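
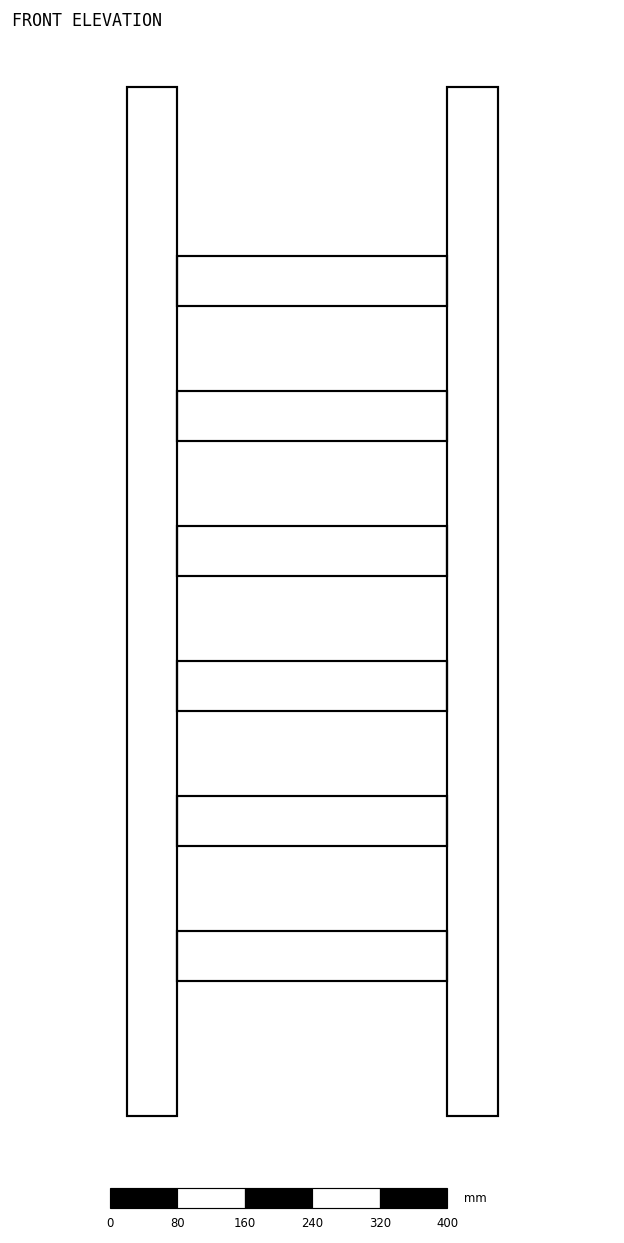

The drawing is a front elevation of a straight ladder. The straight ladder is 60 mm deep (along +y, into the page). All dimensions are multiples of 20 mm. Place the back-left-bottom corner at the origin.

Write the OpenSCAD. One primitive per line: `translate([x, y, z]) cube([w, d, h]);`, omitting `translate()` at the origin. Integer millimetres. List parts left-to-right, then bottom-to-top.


cube([60, 60, 1220]);
translate([60, 0, 160]) cube([320, 60, 60]);
translate([60, 0, 320]) cube([320, 60, 60]);
translate([60, 0, 480]) cube([320, 60, 60]);
translate([60, 0, 640]) cube([320, 60, 60]);
translate([60, 0, 800]) cube([320, 60, 60]);
translate([60, 0, 960]) cube([320, 60, 60]);
translate([380, 0, 0]) cube([60, 60, 1220]);


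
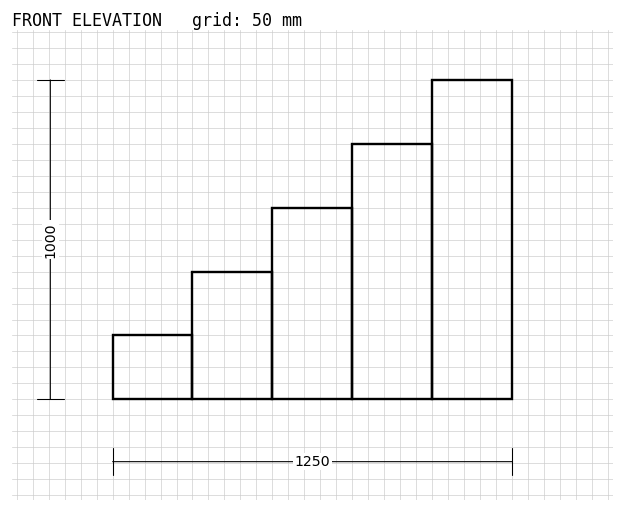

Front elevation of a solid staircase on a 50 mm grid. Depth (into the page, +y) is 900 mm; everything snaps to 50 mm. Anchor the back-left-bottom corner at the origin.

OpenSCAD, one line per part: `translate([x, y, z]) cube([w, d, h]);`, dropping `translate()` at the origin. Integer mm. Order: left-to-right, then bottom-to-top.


cube([250, 900, 200]);
translate([250, 0, 0]) cube([250, 900, 400]);
translate([500, 0, 0]) cube([250, 900, 600]);
translate([750, 0, 0]) cube([250, 900, 800]);
translate([1000, 0, 0]) cube([250, 900, 1000]);


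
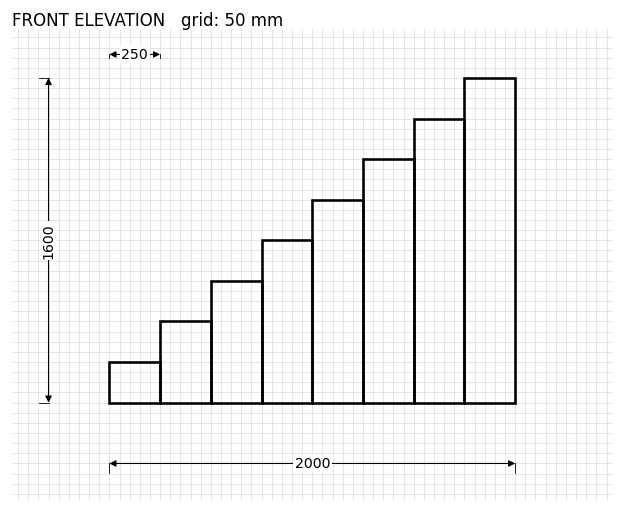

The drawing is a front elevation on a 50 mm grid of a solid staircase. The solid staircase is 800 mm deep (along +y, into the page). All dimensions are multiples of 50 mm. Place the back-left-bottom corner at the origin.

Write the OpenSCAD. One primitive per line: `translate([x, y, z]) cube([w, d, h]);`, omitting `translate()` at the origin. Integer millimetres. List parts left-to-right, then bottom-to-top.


cube([250, 800, 200]);
translate([250, 0, 0]) cube([250, 800, 400]);
translate([500, 0, 0]) cube([250, 800, 600]);
translate([750, 0, 0]) cube([250, 800, 800]);
translate([1000, 0, 0]) cube([250, 800, 1000]);
translate([1250, 0, 0]) cube([250, 800, 1200]);
translate([1500, 0, 0]) cube([250, 800, 1400]);
translate([1750, 0, 0]) cube([250, 800, 1600]);


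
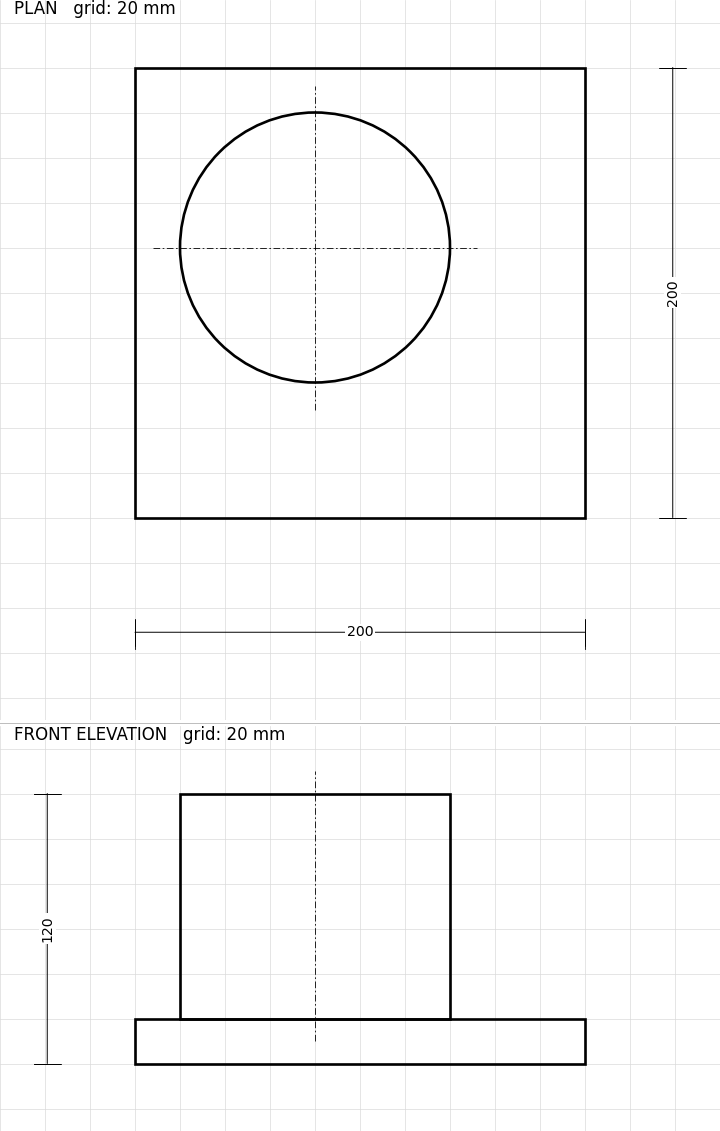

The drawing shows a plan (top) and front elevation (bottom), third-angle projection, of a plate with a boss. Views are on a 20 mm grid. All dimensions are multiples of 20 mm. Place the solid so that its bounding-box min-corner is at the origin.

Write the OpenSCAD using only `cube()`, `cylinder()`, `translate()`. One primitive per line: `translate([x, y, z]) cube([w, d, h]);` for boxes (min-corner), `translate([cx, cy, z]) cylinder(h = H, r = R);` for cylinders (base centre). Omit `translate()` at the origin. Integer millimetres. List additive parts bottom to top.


cube([200, 200, 20]);
translate([80, 120, 20]) cylinder(h = 100, r = 60);


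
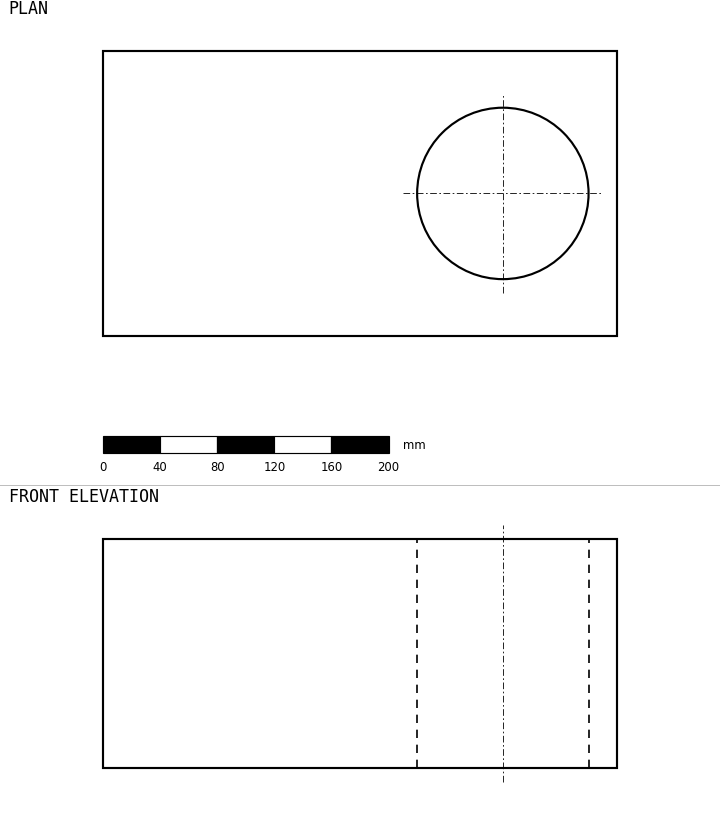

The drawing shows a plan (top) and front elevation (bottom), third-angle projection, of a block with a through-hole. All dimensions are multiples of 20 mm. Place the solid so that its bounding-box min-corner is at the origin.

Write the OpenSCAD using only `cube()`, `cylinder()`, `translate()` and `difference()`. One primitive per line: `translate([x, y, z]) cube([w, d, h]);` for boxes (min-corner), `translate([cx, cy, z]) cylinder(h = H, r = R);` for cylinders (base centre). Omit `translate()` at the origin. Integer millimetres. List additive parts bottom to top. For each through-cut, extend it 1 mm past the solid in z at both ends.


difference() {
  cube([360, 200, 160]);
  translate([280, 100, -1]) cylinder(h = 162, r = 60);
}


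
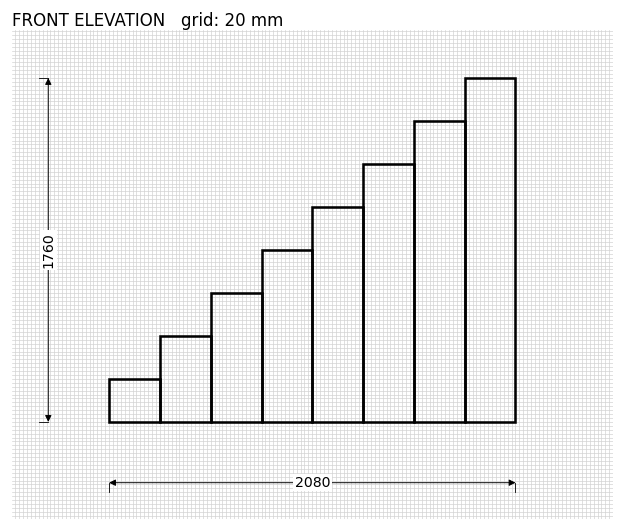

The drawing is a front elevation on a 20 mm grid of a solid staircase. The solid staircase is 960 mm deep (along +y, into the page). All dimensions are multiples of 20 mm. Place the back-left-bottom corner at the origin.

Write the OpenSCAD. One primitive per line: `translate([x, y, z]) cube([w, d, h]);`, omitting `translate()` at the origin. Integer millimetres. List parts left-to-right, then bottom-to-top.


cube([260, 960, 220]);
translate([260, 0, 0]) cube([260, 960, 440]);
translate([520, 0, 0]) cube([260, 960, 660]);
translate([780, 0, 0]) cube([260, 960, 880]);
translate([1040, 0, 0]) cube([260, 960, 1100]);
translate([1300, 0, 0]) cube([260, 960, 1320]);
translate([1560, 0, 0]) cube([260, 960, 1540]);
translate([1820, 0, 0]) cube([260, 960, 1760]);


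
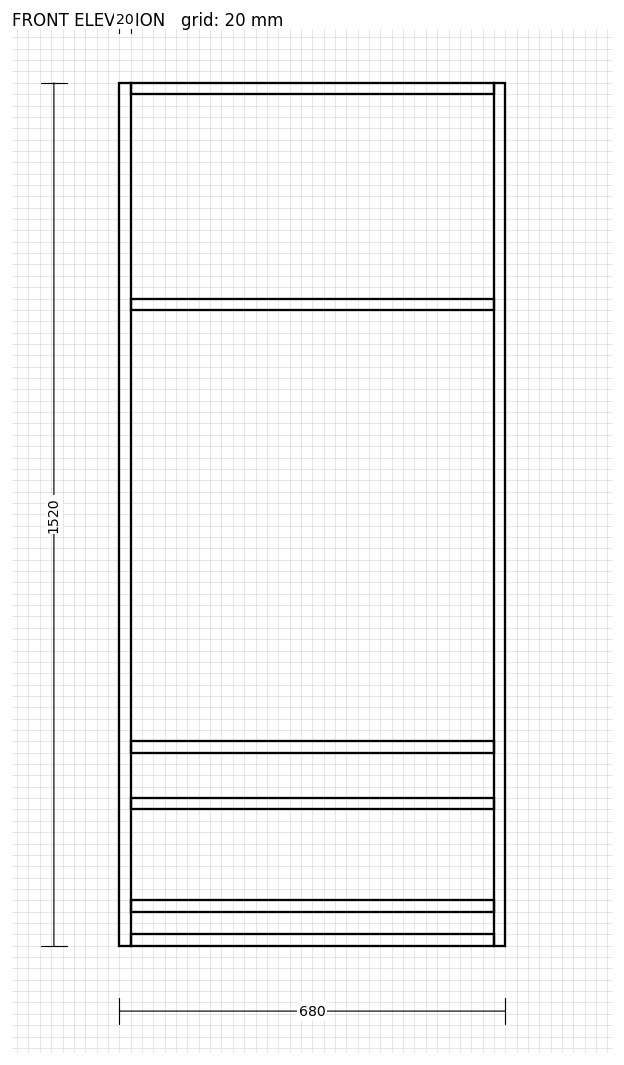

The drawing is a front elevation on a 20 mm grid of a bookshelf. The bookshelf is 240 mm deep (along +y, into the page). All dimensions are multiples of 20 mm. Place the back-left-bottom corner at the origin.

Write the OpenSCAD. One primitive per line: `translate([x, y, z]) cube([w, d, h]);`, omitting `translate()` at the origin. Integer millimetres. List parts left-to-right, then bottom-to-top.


cube([20, 240, 1520]);
translate([20, 0, 0]) cube([640, 240, 20]);
translate([20, 0, 60]) cube([640, 240, 20]);
translate([20, 0, 240]) cube([640, 240, 20]);
translate([20, 0, 340]) cube([640, 240, 20]);
translate([20, 0, 1120]) cube([640, 240, 20]);
translate([20, 0, 1500]) cube([640, 240, 20]);
translate([660, 0, 0]) cube([20, 240, 1520]);


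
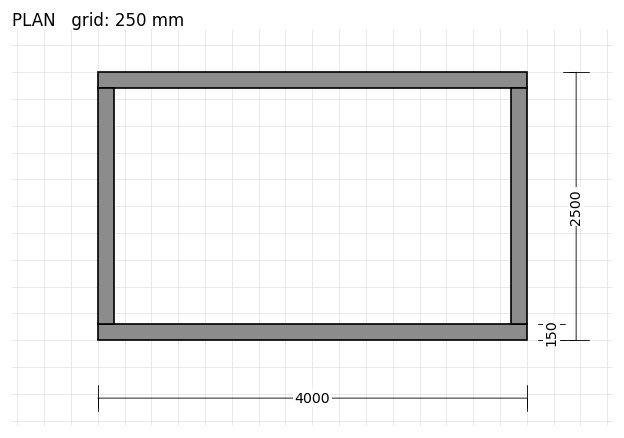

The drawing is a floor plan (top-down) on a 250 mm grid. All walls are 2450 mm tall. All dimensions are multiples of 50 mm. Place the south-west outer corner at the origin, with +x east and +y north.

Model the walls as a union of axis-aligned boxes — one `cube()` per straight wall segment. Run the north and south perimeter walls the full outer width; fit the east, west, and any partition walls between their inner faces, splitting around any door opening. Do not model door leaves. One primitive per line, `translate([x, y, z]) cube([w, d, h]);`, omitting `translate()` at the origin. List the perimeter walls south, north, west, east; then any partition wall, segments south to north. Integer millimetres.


cube([4000, 150, 2450]);
translate([0, 2350, 0]) cube([4000, 150, 2450]);
translate([0, 150, 0]) cube([150, 2200, 2450]);
translate([3850, 150, 0]) cube([150, 2200, 2450]);


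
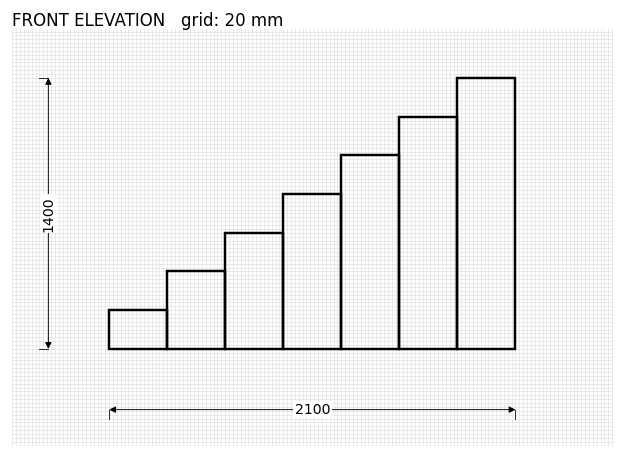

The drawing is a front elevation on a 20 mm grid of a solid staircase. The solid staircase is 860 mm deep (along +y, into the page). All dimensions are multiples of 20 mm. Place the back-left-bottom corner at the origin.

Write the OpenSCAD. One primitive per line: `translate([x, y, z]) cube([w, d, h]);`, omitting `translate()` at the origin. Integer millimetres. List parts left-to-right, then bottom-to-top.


cube([300, 860, 200]);
translate([300, 0, 0]) cube([300, 860, 400]);
translate([600, 0, 0]) cube([300, 860, 600]);
translate([900, 0, 0]) cube([300, 860, 800]);
translate([1200, 0, 0]) cube([300, 860, 1000]);
translate([1500, 0, 0]) cube([300, 860, 1200]);
translate([1800, 0, 0]) cube([300, 860, 1400]);


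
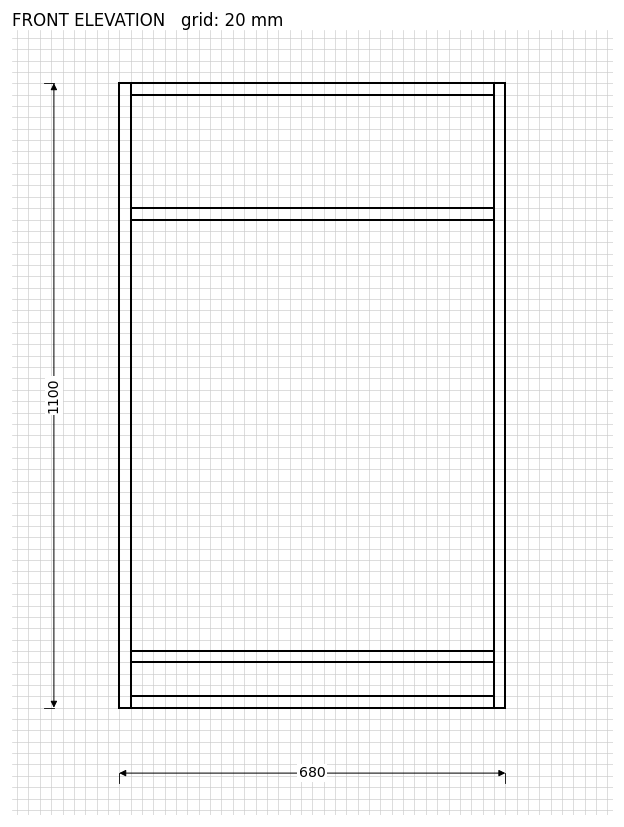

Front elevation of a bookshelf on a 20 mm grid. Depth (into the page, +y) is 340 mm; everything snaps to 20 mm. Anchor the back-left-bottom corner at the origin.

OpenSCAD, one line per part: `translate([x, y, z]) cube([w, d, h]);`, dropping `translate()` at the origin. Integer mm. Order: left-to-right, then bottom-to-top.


cube([20, 340, 1100]);
translate([20, 0, 0]) cube([640, 340, 20]);
translate([20, 0, 80]) cube([640, 340, 20]);
translate([20, 0, 860]) cube([640, 340, 20]);
translate([20, 0, 1080]) cube([640, 340, 20]);
translate([660, 0, 0]) cube([20, 340, 1100]);


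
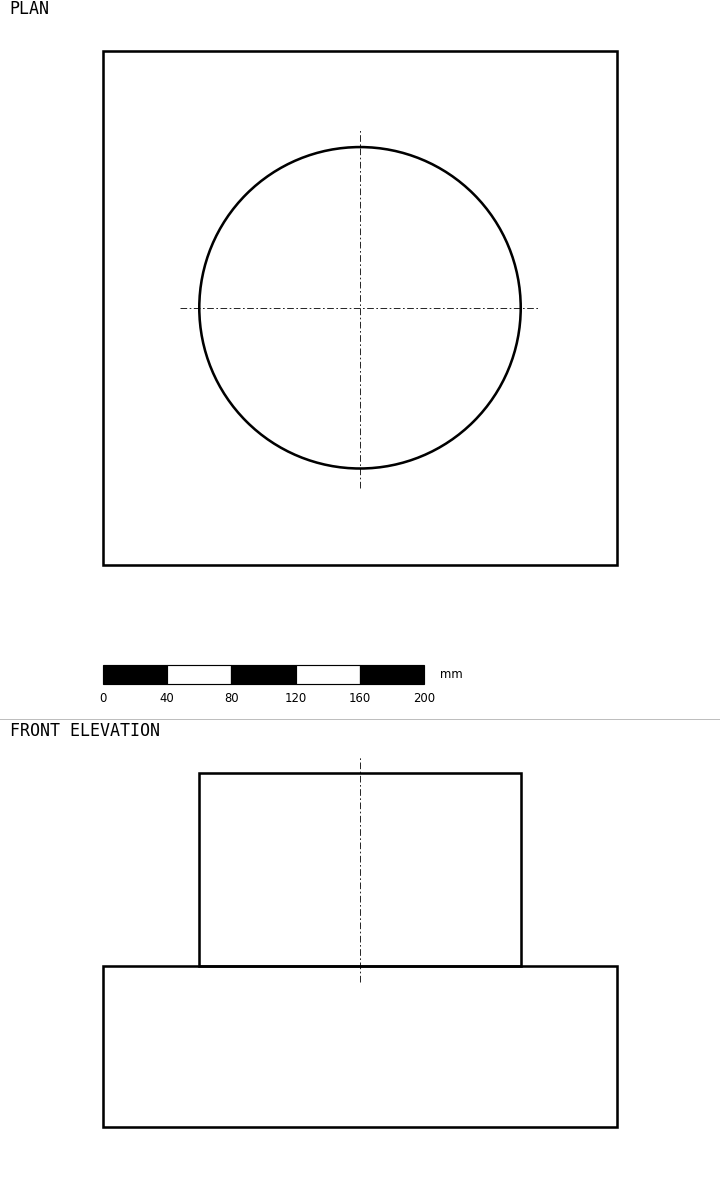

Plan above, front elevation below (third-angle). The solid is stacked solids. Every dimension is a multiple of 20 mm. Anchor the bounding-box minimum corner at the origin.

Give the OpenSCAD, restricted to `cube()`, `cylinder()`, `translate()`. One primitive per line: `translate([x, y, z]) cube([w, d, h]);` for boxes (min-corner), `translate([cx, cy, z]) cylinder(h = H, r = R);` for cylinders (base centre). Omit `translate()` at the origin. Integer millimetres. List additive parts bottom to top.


cube([320, 320, 100]);
translate([160, 160, 100]) cylinder(h = 120, r = 100);


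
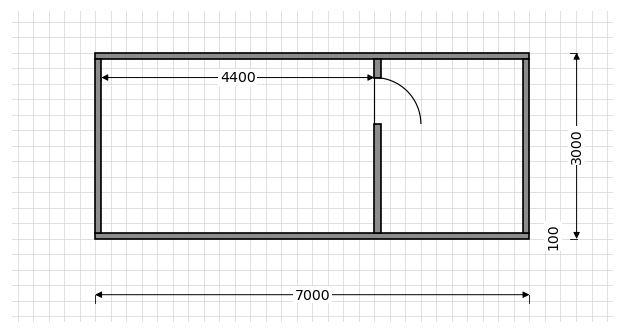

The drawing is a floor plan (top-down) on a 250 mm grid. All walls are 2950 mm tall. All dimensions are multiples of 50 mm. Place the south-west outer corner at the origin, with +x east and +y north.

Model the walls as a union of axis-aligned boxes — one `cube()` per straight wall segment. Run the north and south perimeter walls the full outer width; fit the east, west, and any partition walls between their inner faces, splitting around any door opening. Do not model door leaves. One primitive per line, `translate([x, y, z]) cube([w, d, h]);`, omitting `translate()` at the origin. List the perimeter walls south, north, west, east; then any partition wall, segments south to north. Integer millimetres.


cube([7000, 100, 2950]);
translate([0, 2900, 0]) cube([7000, 100, 2950]);
translate([0, 100, 0]) cube([100, 2800, 2950]);
translate([6900, 100, 0]) cube([100, 2800, 2950]);
translate([4500, 100, 0]) cube([100, 1750, 2950]);
translate([4500, 2600, 0]) cube([100, 300, 2950]);


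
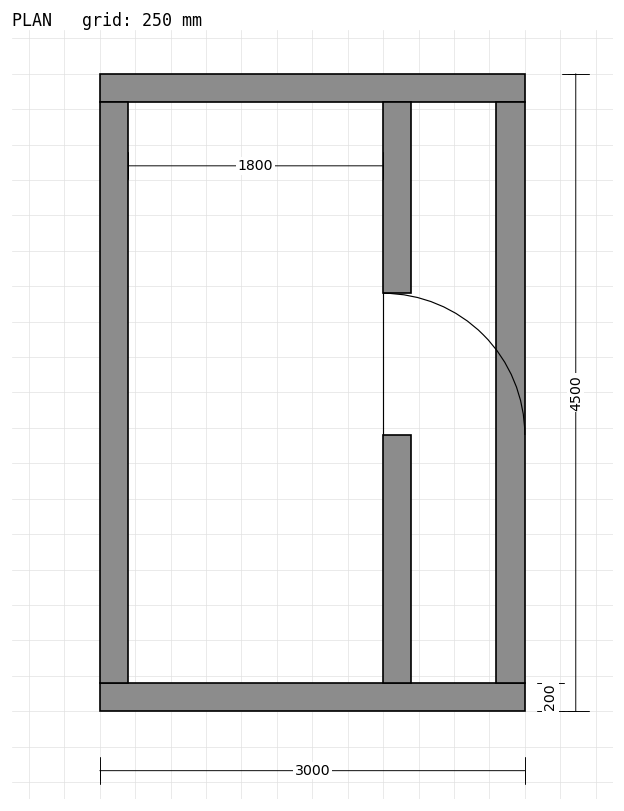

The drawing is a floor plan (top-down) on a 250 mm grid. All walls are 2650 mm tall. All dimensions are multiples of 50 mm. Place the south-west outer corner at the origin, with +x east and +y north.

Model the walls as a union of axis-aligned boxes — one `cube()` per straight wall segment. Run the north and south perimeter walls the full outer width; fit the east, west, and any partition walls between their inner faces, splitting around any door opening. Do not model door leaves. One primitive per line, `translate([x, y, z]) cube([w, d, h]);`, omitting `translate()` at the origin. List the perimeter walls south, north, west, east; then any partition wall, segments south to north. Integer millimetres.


cube([3000, 200, 2650]);
translate([0, 4300, 0]) cube([3000, 200, 2650]);
translate([0, 200, 0]) cube([200, 4100, 2650]);
translate([2800, 200, 0]) cube([200, 4100, 2650]);
translate([2000, 200, 0]) cube([200, 1750, 2650]);
translate([2000, 2950, 0]) cube([200, 1350, 2650]);


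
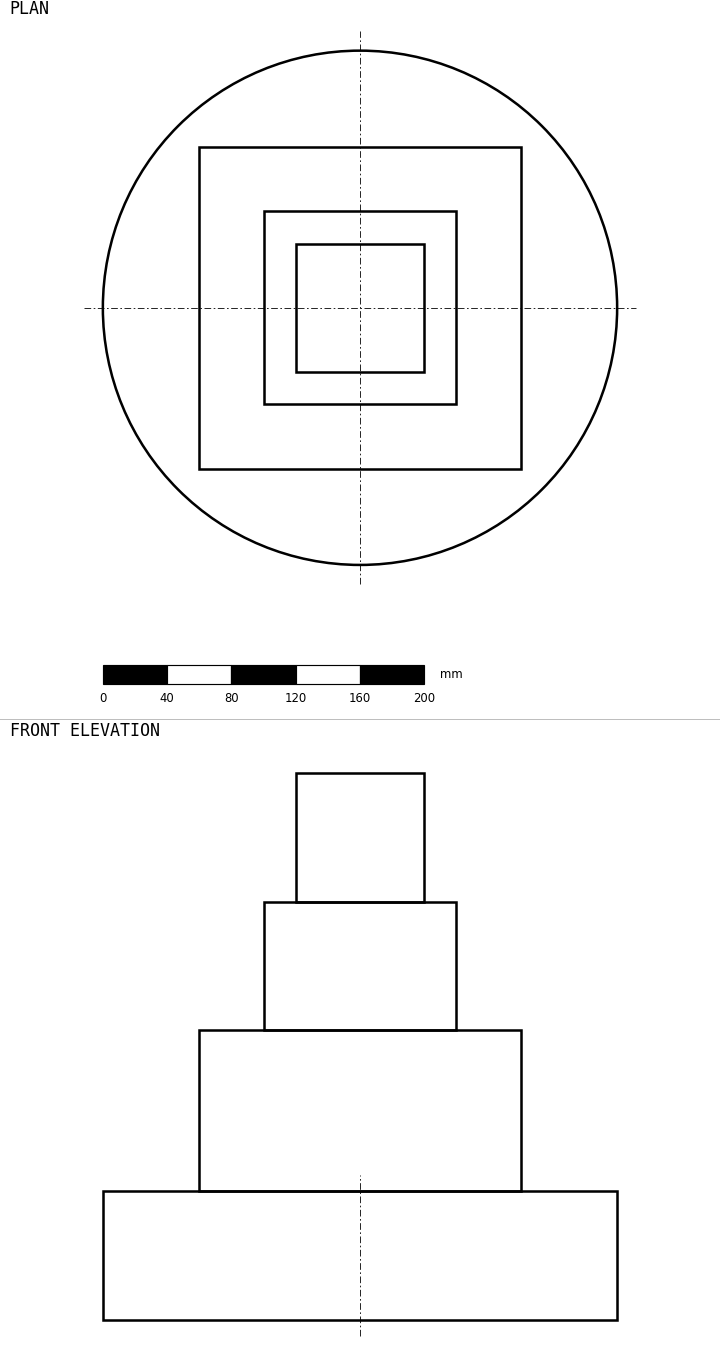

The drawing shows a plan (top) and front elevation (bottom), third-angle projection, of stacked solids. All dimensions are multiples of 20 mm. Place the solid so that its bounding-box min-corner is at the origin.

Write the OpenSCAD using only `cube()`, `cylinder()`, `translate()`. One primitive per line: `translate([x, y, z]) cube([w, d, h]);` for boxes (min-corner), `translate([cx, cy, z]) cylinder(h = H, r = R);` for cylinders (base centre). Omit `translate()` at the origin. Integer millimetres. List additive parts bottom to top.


translate([160, 160, 0]) cylinder(h = 80, r = 160);
translate([60, 60, 80]) cube([200, 200, 100]);
translate([100, 100, 180]) cube([120, 120, 80]);
translate([120, 120, 260]) cube([80, 80, 80]);


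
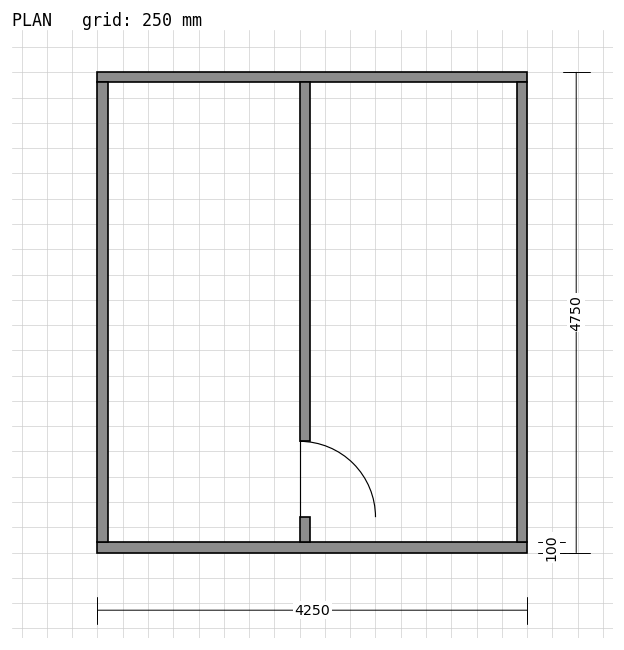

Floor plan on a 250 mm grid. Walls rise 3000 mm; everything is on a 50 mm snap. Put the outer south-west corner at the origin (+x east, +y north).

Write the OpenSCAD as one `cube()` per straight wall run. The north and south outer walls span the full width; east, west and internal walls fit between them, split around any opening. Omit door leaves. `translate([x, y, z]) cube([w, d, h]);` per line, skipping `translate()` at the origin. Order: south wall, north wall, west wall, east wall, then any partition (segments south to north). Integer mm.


cube([4250, 100, 3000]);
translate([0, 4650, 0]) cube([4250, 100, 3000]);
translate([0, 100, 0]) cube([100, 4550, 3000]);
translate([4150, 100, 0]) cube([100, 4550, 3000]);
translate([2000, 100, 0]) cube([100, 250, 3000]);
translate([2000, 1100, 0]) cube([100, 3550, 3000]);


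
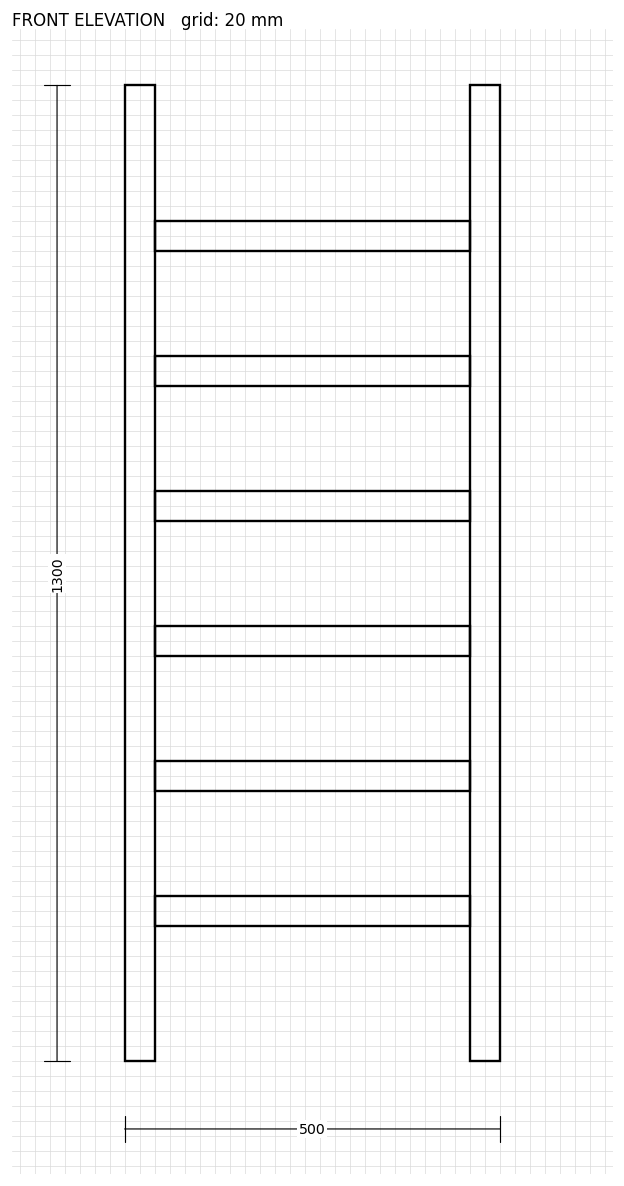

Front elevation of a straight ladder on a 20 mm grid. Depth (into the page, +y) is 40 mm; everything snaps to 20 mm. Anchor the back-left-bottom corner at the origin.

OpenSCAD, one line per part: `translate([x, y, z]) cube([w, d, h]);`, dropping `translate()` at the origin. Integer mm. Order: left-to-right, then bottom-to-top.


cube([40, 40, 1300]);
translate([40, 0, 180]) cube([420, 40, 40]);
translate([40, 0, 360]) cube([420, 40, 40]);
translate([40, 0, 540]) cube([420, 40, 40]);
translate([40, 0, 720]) cube([420, 40, 40]);
translate([40, 0, 900]) cube([420, 40, 40]);
translate([40, 0, 1080]) cube([420, 40, 40]);
translate([460, 0, 0]) cube([40, 40, 1300]);


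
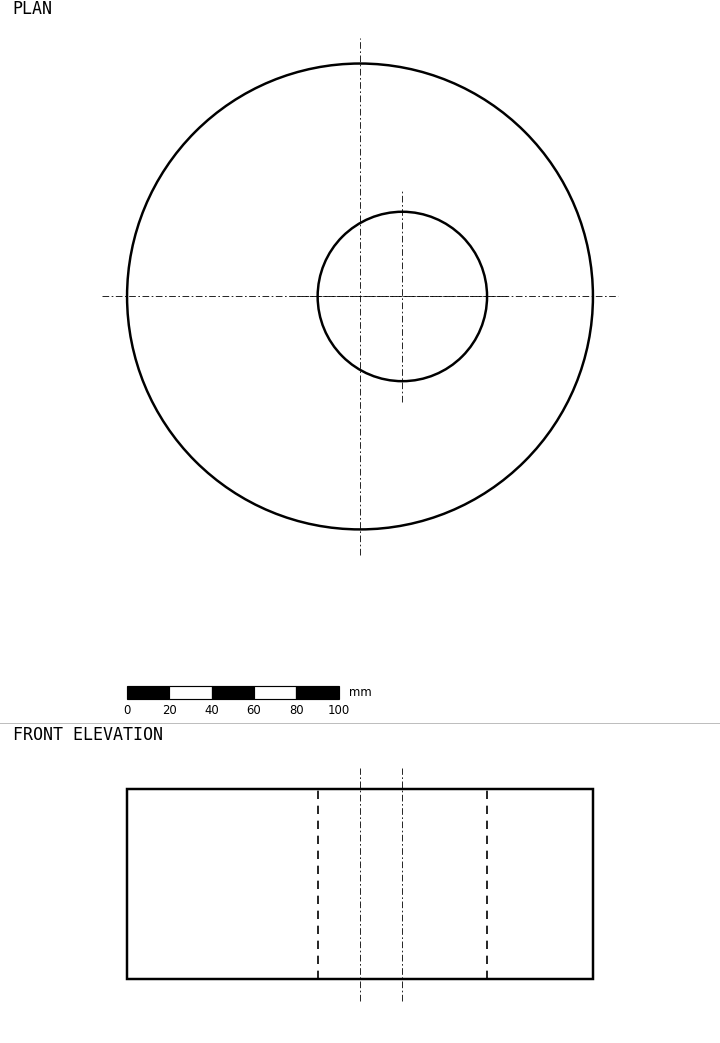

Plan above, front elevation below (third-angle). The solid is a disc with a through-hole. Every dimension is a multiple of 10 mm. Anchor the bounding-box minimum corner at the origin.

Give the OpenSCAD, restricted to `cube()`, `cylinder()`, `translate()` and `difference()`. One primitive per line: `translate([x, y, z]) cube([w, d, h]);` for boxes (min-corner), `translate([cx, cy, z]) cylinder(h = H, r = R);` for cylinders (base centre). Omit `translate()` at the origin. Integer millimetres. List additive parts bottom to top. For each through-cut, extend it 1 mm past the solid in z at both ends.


difference() {
  translate([110, 110, 0]) cylinder(h = 90, r = 110);
  translate([130, 110, -1]) cylinder(h = 92, r = 40);
}


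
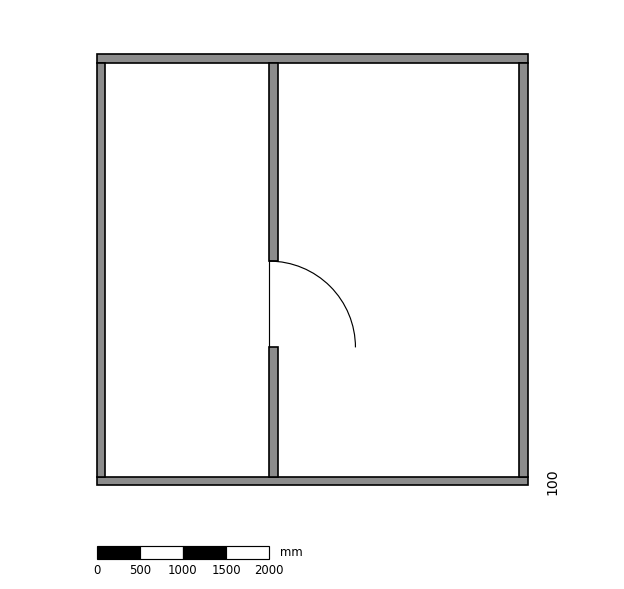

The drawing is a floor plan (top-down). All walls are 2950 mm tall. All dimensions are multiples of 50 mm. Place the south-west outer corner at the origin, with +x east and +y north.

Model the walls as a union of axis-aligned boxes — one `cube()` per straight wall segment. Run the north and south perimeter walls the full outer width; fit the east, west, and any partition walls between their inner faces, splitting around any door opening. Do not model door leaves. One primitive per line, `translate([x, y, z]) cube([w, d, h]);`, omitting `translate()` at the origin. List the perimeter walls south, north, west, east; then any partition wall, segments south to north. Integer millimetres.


cube([5000, 100, 2950]);
translate([0, 4900, 0]) cube([5000, 100, 2950]);
translate([0, 100, 0]) cube([100, 4800, 2950]);
translate([4900, 100, 0]) cube([100, 4800, 2950]);
translate([2000, 100, 0]) cube([100, 1500, 2950]);
translate([2000, 2600, 0]) cube([100, 2300, 2950]);


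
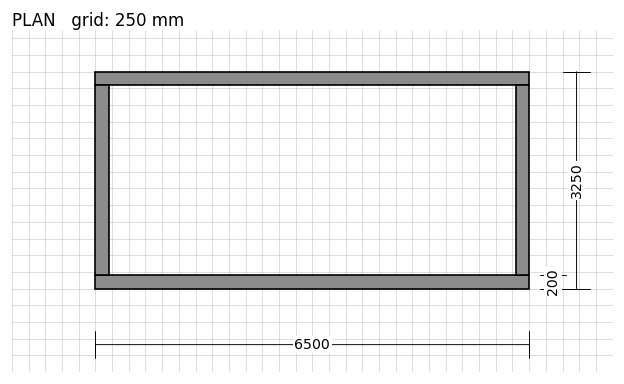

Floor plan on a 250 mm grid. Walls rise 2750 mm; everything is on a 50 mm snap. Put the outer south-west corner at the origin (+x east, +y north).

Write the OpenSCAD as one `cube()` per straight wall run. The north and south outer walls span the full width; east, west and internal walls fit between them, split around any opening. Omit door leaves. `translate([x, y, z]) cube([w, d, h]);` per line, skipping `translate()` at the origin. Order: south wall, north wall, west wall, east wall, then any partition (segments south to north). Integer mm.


cube([6500, 200, 2750]);
translate([0, 3050, 0]) cube([6500, 200, 2750]);
translate([0, 200, 0]) cube([200, 2850, 2750]);
translate([6300, 200, 0]) cube([200, 2850, 2750]);


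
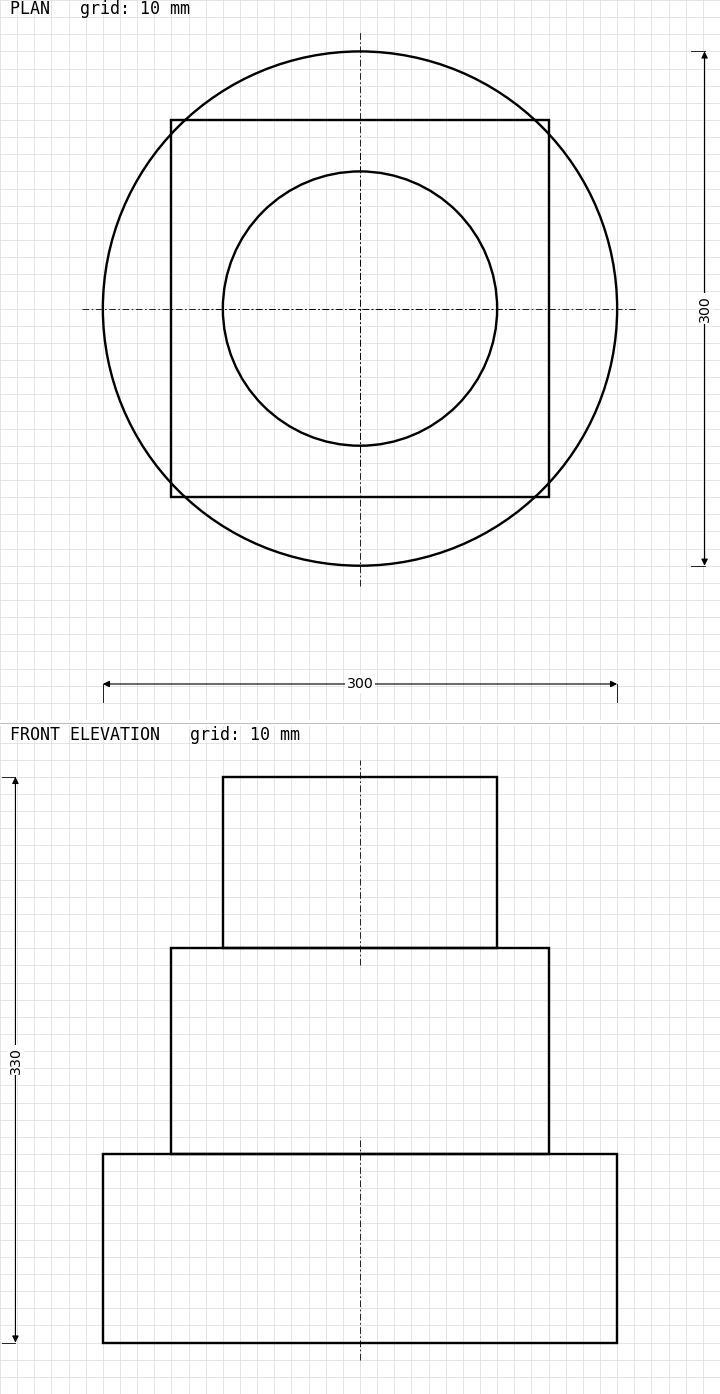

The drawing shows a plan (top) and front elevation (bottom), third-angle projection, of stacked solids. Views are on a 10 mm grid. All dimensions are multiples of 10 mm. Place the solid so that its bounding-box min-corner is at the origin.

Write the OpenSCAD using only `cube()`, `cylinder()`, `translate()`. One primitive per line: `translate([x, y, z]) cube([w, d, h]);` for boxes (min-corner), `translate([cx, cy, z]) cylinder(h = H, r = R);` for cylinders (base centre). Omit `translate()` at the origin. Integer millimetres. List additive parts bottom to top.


translate([150, 150, 0]) cylinder(h = 110, r = 150);
translate([40, 40, 110]) cube([220, 220, 120]);
translate([150, 150, 230]) cylinder(h = 100, r = 80);


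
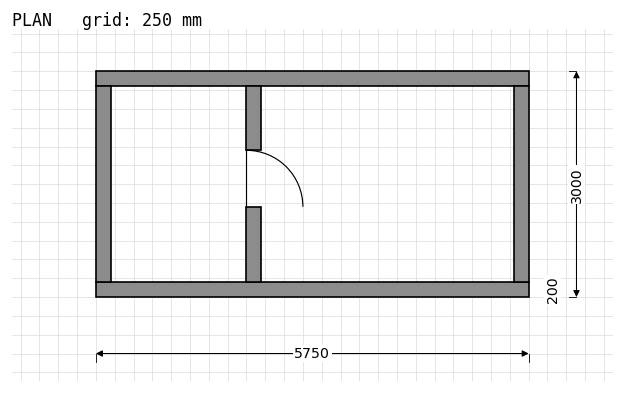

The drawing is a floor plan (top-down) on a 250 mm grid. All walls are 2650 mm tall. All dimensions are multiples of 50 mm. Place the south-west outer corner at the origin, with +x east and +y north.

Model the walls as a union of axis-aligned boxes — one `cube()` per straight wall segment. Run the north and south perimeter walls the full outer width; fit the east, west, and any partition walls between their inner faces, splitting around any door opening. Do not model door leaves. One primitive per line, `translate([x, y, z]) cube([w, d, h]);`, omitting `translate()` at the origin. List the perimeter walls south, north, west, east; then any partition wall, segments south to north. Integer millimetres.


cube([5750, 200, 2650]);
translate([0, 2800, 0]) cube([5750, 200, 2650]);
translate([0, 200, 0]) cube([200, 2600, 2650]);
translate([5550, 200, 0]) cube([200, 2600, 2650]);
translate([2000, 200, 0]) cube([200, 1000, 2650]);
translate([2000, 1950, 0]) cube([200, 850, 2650]);


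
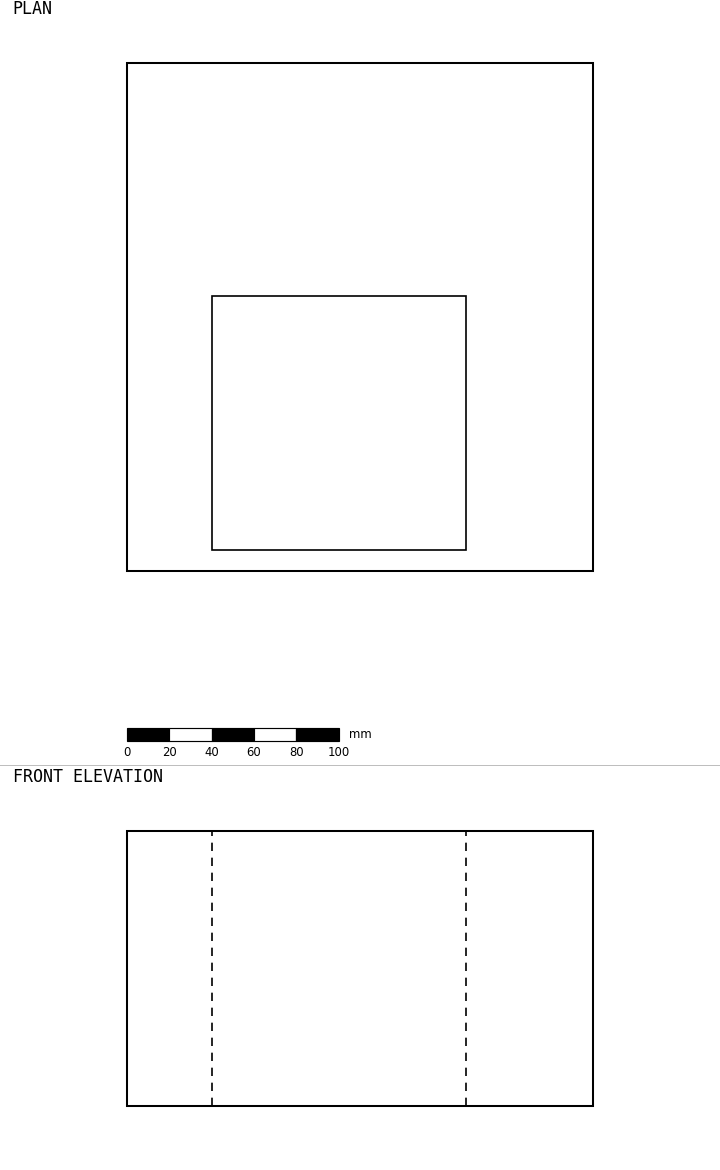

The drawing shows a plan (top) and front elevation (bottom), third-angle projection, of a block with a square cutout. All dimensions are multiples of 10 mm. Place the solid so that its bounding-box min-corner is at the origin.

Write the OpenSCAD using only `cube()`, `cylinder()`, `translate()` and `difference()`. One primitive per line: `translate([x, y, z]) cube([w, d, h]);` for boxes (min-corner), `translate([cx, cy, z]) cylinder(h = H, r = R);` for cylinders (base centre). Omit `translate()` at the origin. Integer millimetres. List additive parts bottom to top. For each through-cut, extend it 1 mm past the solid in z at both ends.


difference() {
  cube([220, 240, 130]);
  translate([40, 10, -1]) cube([120, 120, 132]);
}


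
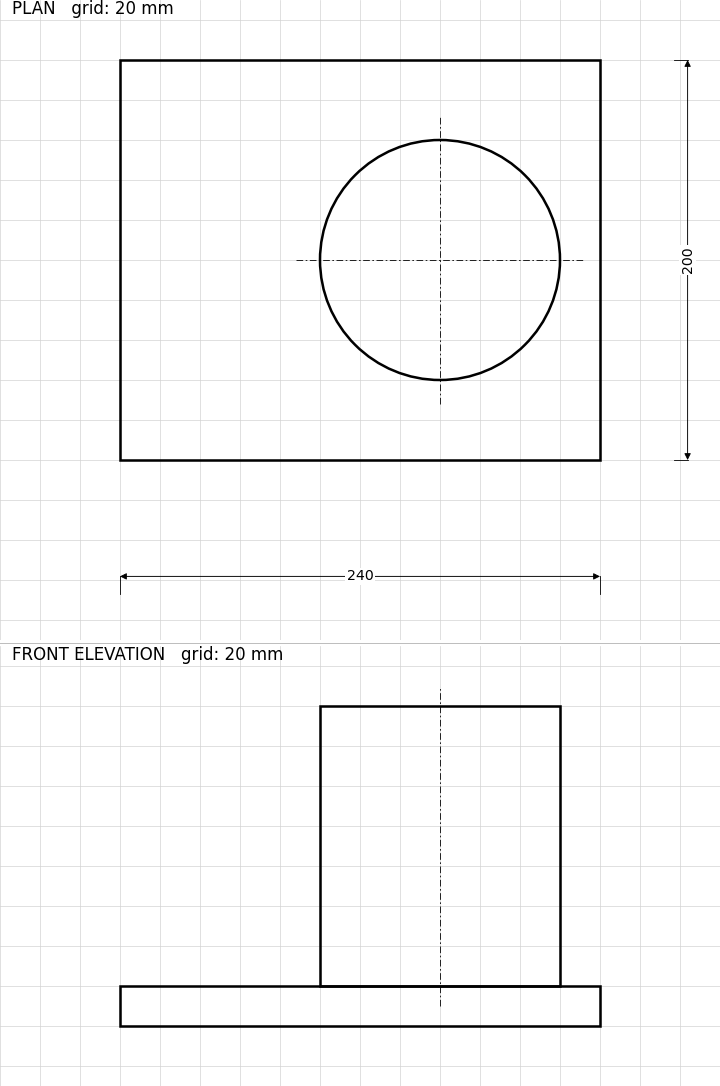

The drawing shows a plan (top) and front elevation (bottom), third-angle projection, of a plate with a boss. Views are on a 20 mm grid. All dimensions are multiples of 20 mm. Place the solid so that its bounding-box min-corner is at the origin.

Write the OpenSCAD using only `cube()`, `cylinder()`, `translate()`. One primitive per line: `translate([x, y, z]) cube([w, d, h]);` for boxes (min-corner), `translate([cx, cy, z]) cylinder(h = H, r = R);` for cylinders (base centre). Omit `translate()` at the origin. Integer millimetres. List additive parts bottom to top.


cube([240, 200, 20]);
translate([160, 100, 20]) cylinder(h = 140, r = 60);


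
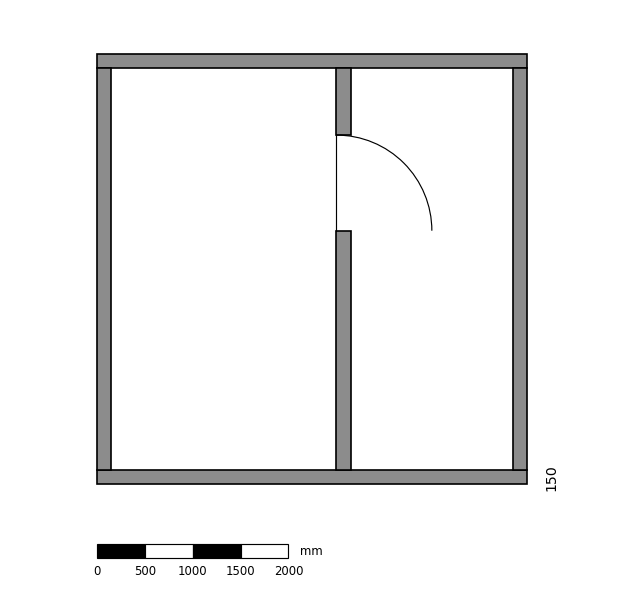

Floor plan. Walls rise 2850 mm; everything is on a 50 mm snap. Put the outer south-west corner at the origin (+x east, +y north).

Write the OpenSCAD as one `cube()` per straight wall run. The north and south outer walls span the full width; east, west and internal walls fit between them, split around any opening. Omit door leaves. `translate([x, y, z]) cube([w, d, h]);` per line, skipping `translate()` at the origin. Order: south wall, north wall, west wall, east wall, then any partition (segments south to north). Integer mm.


cube([4500, 150, 2850]);
translate([0, 4350, 0]) cube([4500, 150, 2850]);
translate([0, 150, 0]) cube([150, 4200, 2850]);
translate([4350, 150, 0]) cube([150, 4200, 2850]);
translate([2500, 150, 0]) cube([150, 2500, 2850]);
translate([2500, 3650, 0]) cube([150, 700, 2850]);


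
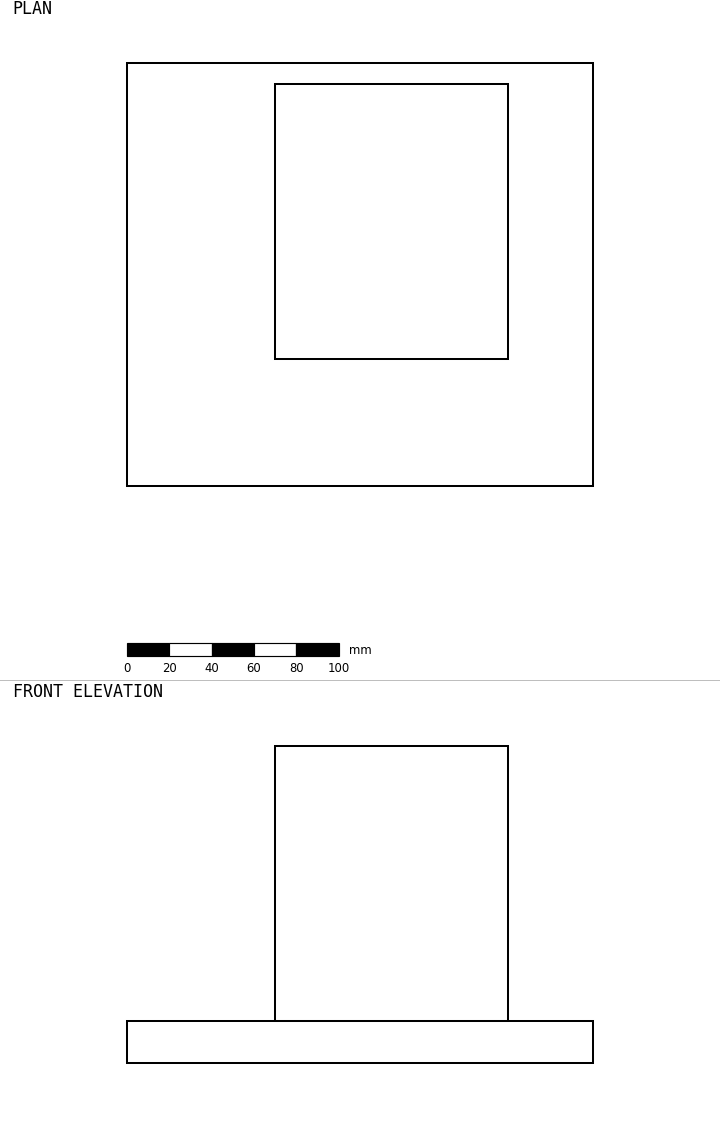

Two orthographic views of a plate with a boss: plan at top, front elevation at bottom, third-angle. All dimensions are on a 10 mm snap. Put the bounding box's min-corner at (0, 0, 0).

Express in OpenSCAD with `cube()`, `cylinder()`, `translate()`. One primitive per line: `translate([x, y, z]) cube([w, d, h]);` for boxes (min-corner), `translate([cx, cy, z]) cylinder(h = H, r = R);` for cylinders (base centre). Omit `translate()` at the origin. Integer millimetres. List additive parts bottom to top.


cube([220, 200, 20]);
translate([70, 60, 20]) cube([110, 130, 130]);


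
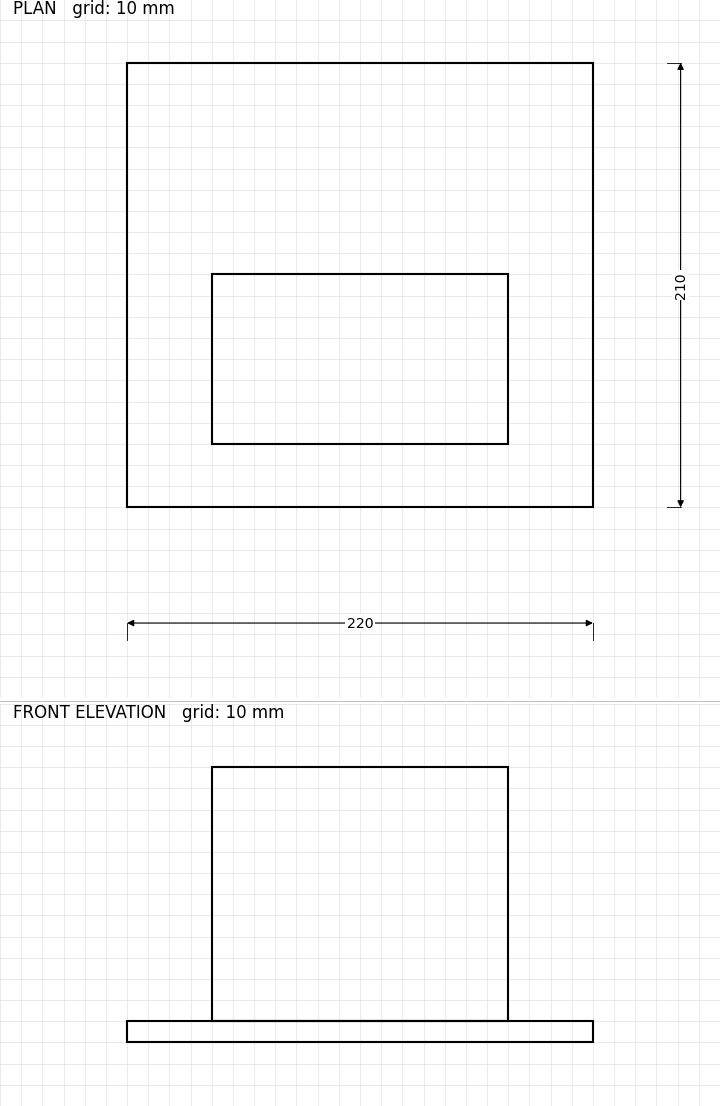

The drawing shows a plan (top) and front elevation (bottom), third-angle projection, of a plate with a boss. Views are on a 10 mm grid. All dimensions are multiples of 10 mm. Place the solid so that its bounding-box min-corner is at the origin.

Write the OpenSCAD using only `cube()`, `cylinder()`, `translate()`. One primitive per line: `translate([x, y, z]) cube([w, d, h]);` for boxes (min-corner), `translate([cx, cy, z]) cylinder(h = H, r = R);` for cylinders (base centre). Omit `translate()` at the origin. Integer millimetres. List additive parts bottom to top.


cube([220, 210, 10]);
translate([40, 30, 10]) cube([140, 80, 120]);


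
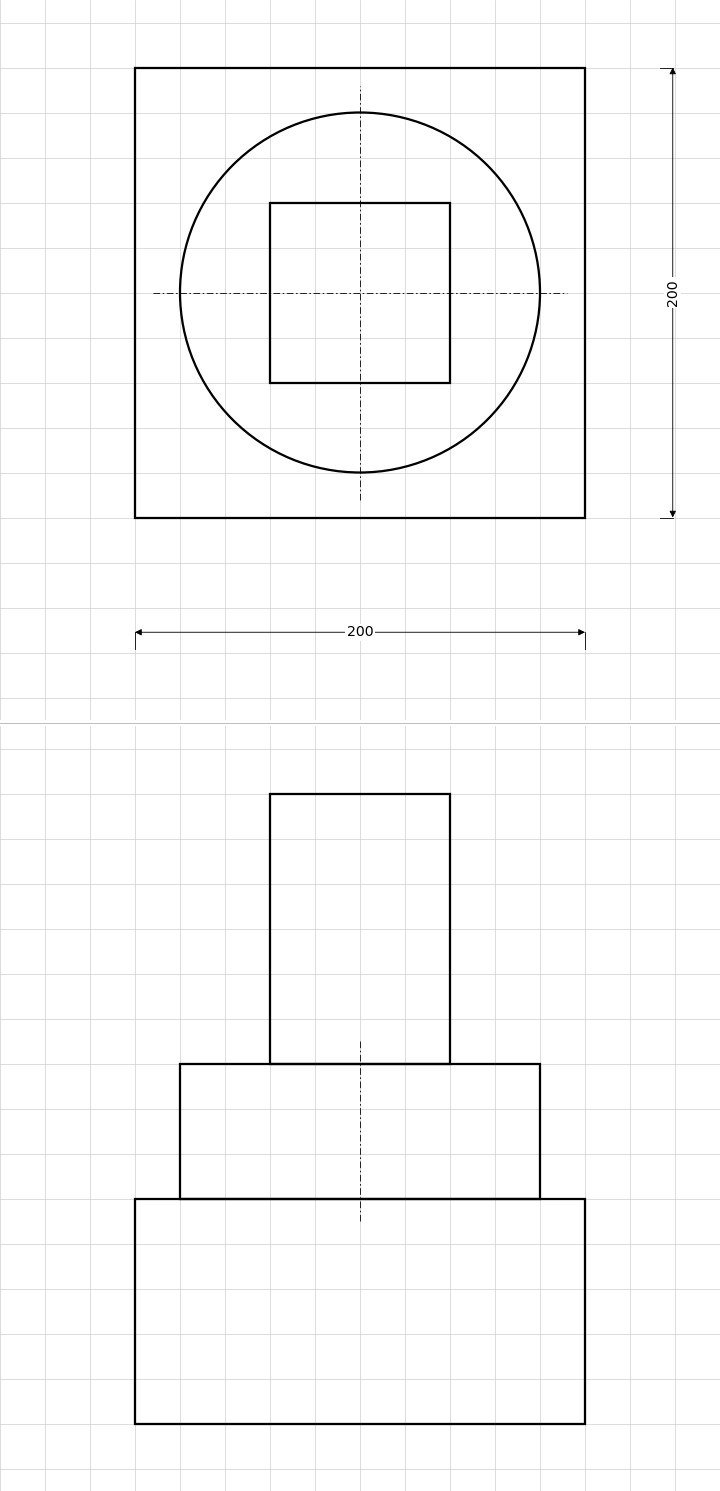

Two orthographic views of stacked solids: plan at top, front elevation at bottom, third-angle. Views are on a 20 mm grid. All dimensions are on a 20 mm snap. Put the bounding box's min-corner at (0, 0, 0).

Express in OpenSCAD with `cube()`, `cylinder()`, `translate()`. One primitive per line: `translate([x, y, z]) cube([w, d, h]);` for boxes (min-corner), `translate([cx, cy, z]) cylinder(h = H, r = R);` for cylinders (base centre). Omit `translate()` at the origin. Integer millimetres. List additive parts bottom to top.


cube([200, 200, 100]);
translate([100, 100, 100]) cylinder(h = 60, r = 80);
translate([60, 60, 160]) cube([80, 80, 120]);


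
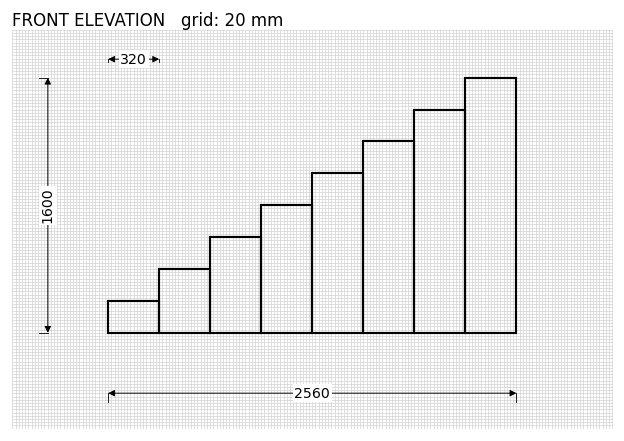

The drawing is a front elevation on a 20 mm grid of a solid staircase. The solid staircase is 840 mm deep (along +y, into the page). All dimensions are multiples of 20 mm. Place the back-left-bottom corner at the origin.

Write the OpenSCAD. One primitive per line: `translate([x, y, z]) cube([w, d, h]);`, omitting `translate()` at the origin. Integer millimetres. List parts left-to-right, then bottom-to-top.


cube([320, 840, 200]);
translate([320, 0, 0]) cube([320, 840, 400]);
translate([640, 0, 0]) cube([320, 840, 600]);
translate([960, 0, 0]) cube([320, 840, 800]);
translate([1280, 0, 0]) cube([320, 840, 1000]);
translate([1600, 0, 0]) cube([320, 840, 1200]);
translate([1920, 0, 0]) cube([320, 840, 1400]);
translate([2240, 0, 0]) cube([320, 840, 1600]);


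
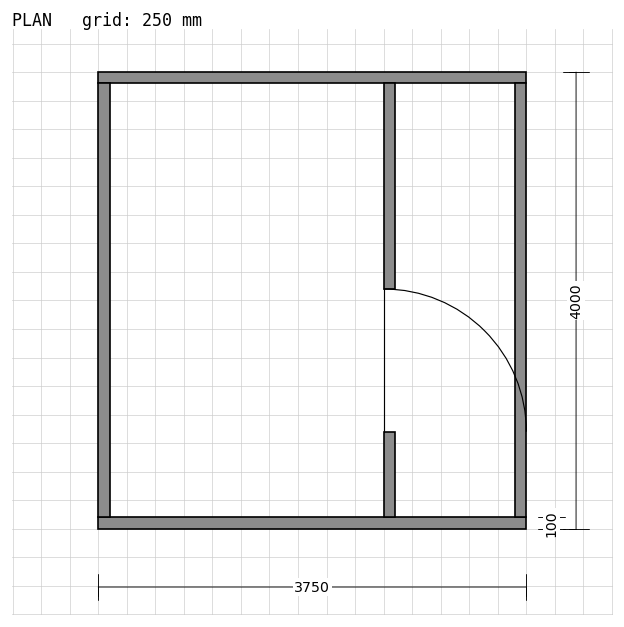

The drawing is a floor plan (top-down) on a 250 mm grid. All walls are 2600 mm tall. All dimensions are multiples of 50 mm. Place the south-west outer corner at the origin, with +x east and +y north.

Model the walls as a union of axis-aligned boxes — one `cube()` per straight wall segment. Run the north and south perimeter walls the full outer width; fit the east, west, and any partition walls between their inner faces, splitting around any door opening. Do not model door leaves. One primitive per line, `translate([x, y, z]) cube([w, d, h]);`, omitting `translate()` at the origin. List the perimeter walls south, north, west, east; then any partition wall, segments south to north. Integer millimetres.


cube([3750, 100, 2600]);
translate([0, 3900, 0]) cube([3750, 100, 2600]);
translate([0, 100, 0]) cube([100, 3800, 2600]);
translate([3650, 100, 0]) cube([100, 3800, 2600]);
translate([2500, 100, 0]) cube([100, 750, 2600]);
translate([2500, 2100, 0]) cube([100, 1800, 2600]);


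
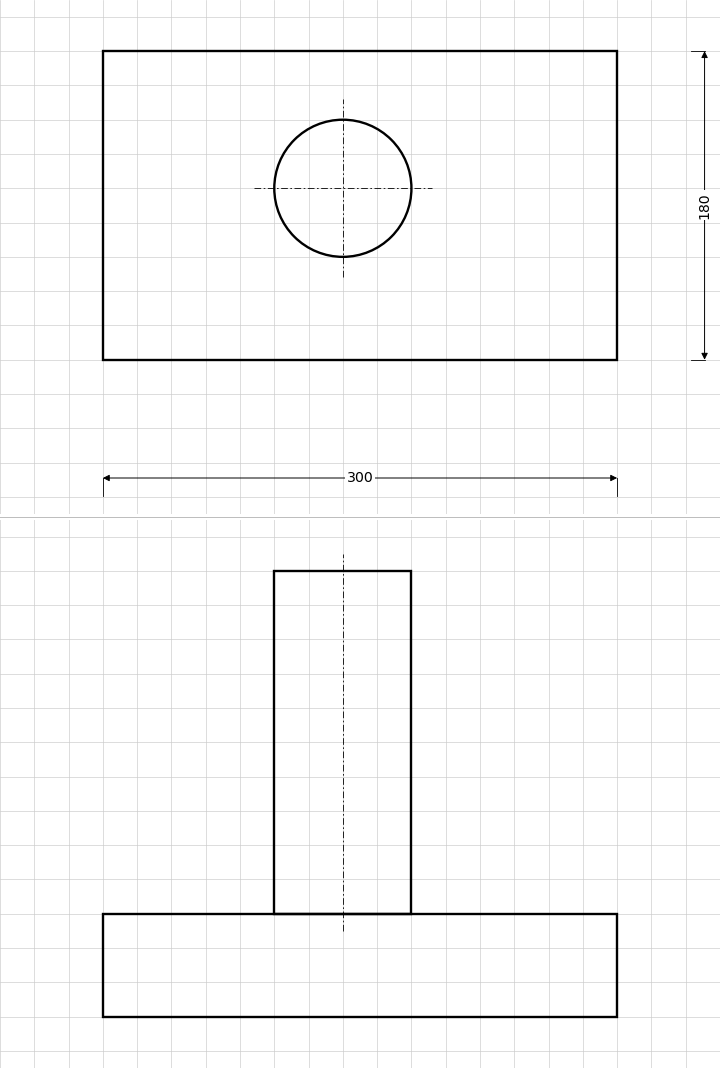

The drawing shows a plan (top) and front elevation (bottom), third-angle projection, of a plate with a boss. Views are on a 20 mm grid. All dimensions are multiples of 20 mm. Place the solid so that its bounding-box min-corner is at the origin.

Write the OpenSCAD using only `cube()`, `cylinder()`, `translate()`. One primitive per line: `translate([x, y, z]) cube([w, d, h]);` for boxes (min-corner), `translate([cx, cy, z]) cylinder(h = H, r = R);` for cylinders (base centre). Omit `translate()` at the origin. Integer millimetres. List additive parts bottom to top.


cube([300, 180, 60]);
translate([140, 100, 60]) cylinder(h = 200, r = 40);


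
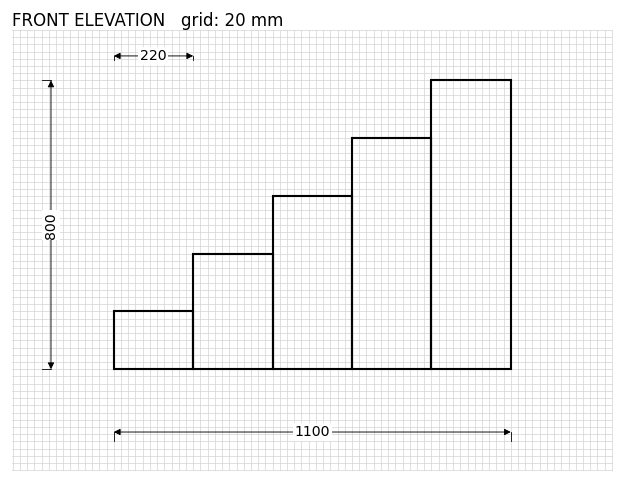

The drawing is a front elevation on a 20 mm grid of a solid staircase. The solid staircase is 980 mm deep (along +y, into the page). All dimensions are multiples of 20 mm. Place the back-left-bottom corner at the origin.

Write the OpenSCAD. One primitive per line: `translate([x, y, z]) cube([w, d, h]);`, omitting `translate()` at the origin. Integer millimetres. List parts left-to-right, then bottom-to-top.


cube([220, 980, 160]);
translate([220, 0, 0]) cube([220, 980, 320]);
translate([440, 0, 0]) cube([220, 980, 480]);
translate([660, 0, 0]) cube([220, 980, 640]);
translate([880, 0, 0]) cube([220, 980, 800]);


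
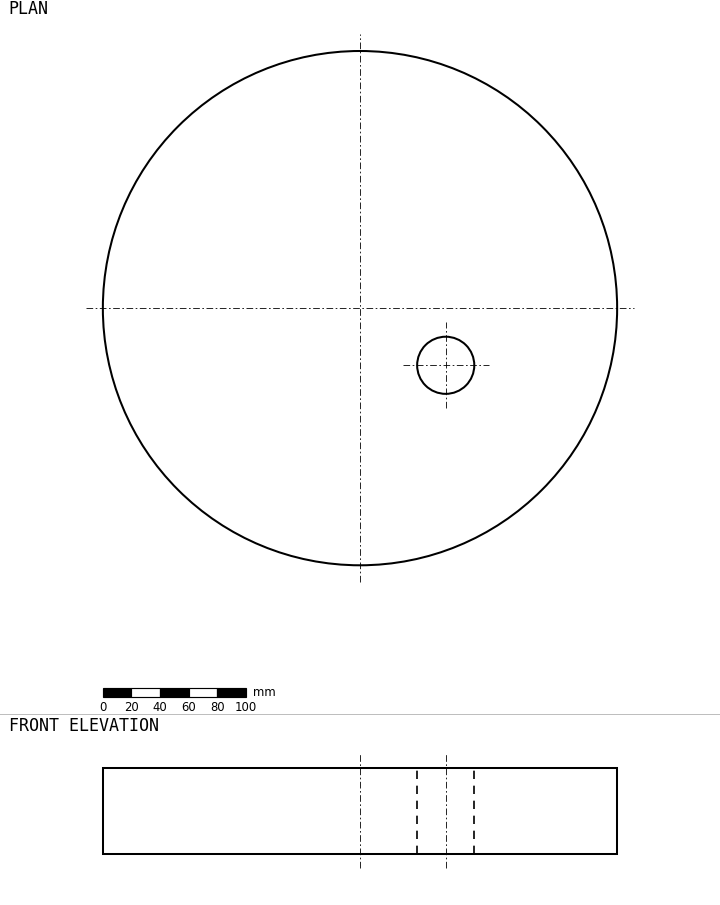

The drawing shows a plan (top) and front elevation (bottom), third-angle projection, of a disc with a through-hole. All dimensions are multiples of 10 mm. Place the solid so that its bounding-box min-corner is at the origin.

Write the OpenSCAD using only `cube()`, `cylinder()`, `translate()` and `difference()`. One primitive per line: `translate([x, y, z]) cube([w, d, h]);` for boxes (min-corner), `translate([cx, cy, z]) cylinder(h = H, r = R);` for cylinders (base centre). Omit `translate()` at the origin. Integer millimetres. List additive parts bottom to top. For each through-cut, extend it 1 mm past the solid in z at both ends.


difference() {
  translate([180, 180, 0]) cylinder(h = 60, r = 180);
  translate([240, 140, -1]) cylinder(h = 62, r = 20);
}


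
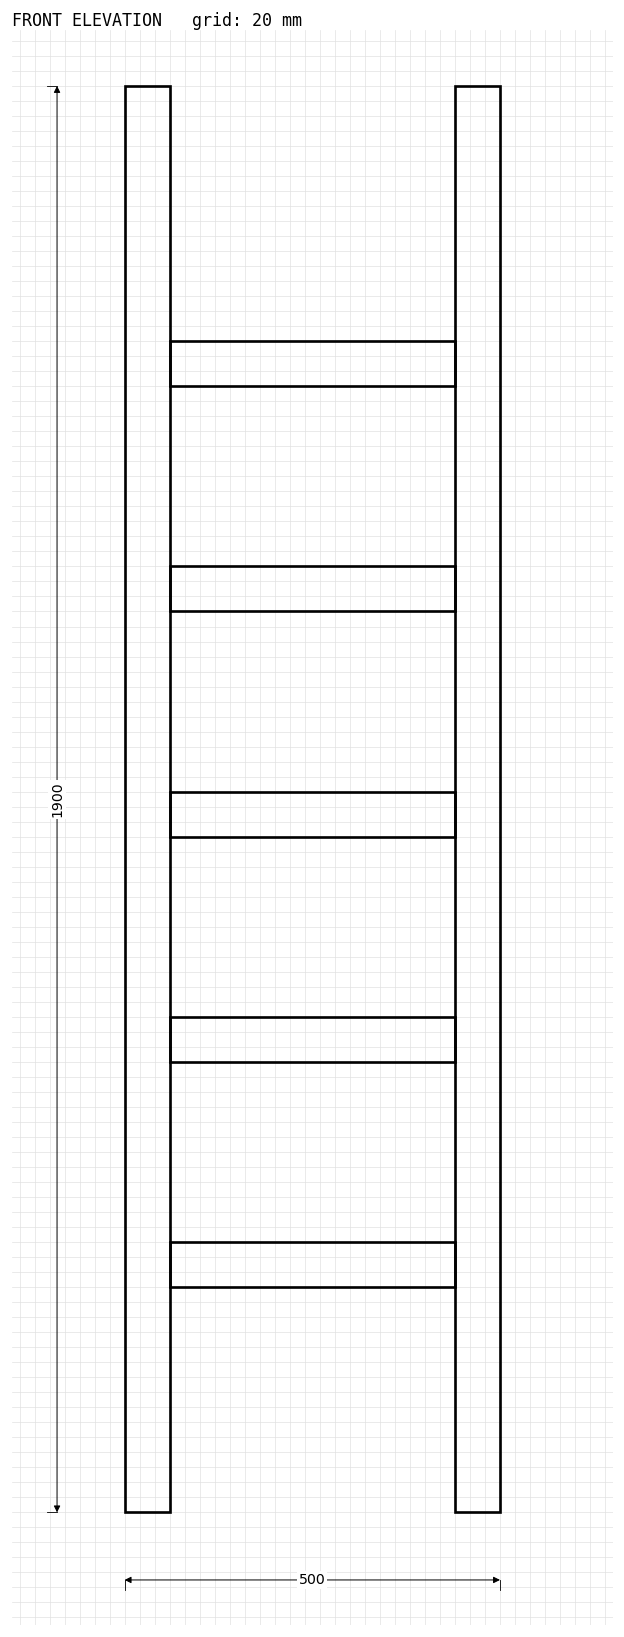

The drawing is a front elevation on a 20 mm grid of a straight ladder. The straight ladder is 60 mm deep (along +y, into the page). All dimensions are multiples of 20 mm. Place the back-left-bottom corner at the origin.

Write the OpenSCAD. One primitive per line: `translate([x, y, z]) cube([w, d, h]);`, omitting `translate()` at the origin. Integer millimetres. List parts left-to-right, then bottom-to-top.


cube([60, 60, 1900]);
translate([60, 0, 300]) cube([380, 60, 60]);
translate([60, 0, 600]) cube([380, 60, 60]);
translate([60, 0, 900]) cube([380, 60, 60]);
translate([60, 0, 1200]) cube([380, 60, 60]);
translate([60, 0, 1500]) cube([380, 60, 60]);
translate([440, 0, 0]) cube([60, 60, 1900]);


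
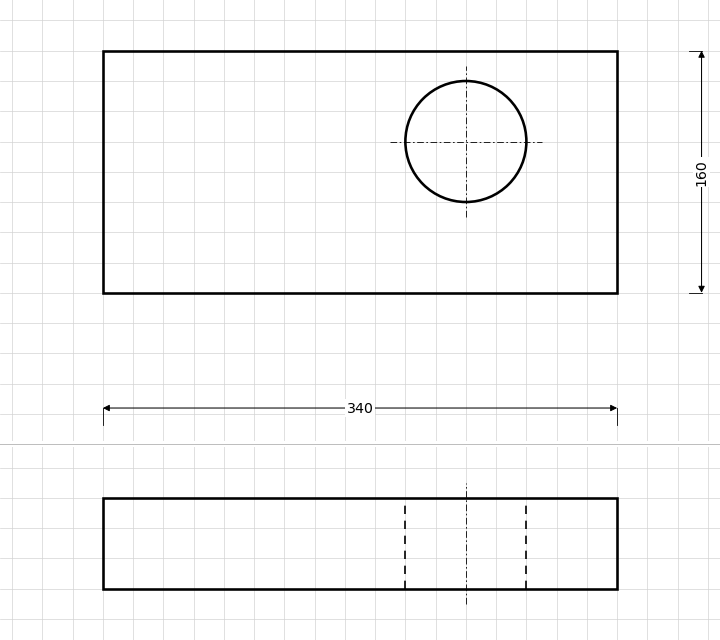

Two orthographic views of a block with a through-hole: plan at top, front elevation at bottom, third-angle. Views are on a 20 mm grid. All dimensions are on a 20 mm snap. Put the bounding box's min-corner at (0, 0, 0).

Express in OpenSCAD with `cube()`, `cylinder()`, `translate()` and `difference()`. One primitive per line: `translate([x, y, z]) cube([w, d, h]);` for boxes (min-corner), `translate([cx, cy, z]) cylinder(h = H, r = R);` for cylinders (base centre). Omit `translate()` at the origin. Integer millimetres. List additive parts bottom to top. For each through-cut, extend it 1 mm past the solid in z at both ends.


difference() {
  cube([340, 160, 60]);
  translate([240, 100, -1]) cylinder(h = 62, r = 40);
}


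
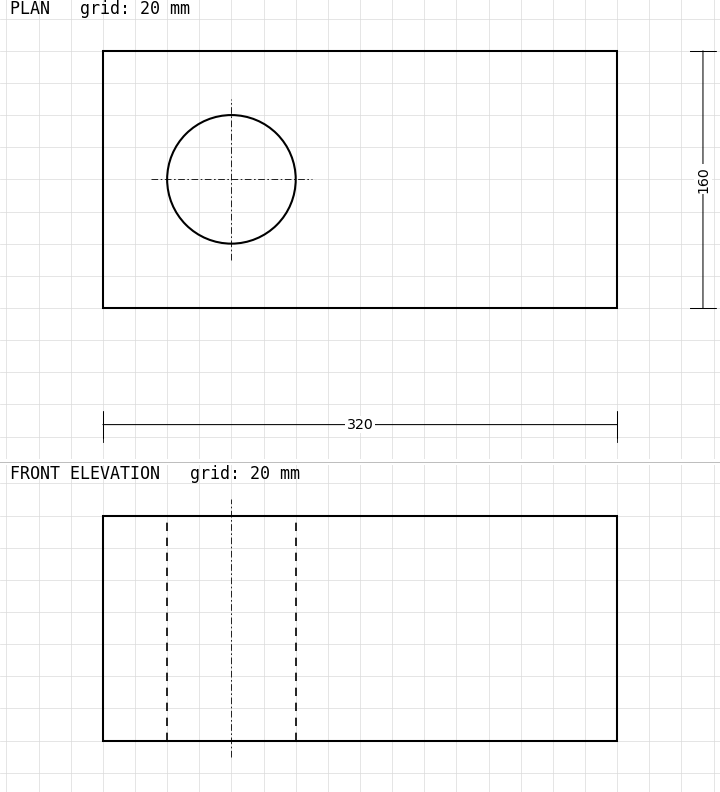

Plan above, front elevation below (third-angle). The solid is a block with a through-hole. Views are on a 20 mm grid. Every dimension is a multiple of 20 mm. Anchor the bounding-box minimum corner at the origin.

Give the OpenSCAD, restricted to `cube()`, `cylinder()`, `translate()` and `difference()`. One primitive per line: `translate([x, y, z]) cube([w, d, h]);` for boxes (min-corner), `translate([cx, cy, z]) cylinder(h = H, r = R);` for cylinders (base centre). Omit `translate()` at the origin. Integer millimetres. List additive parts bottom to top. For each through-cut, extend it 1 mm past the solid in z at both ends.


difference() {
  cube([320, 160, 140]);
  translate([80, 80, -1]) cylinder(h = 142, r = 40);
}


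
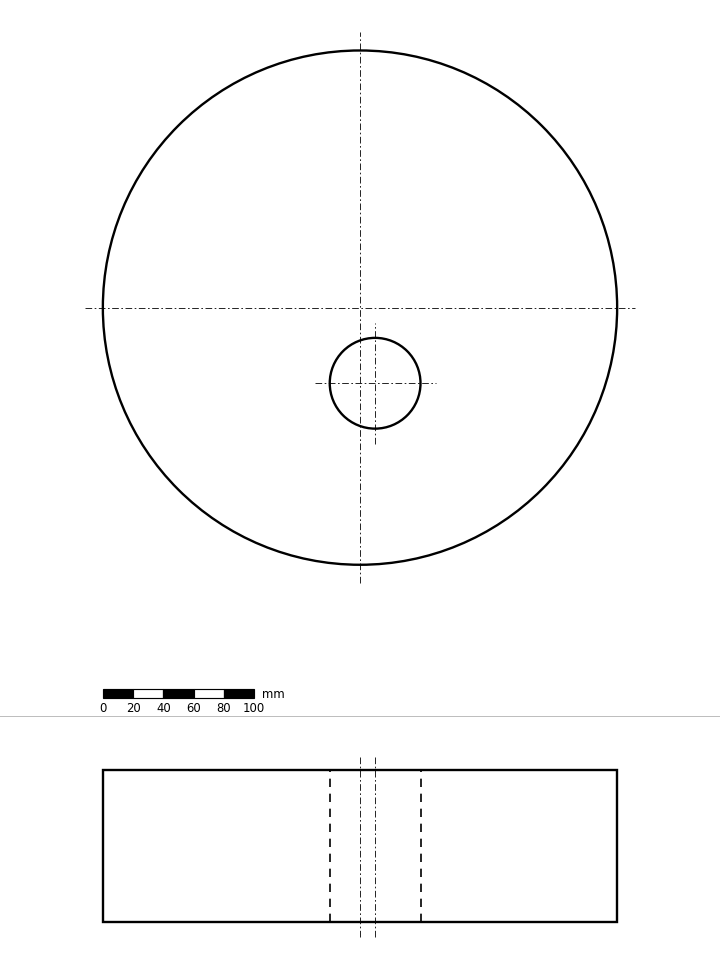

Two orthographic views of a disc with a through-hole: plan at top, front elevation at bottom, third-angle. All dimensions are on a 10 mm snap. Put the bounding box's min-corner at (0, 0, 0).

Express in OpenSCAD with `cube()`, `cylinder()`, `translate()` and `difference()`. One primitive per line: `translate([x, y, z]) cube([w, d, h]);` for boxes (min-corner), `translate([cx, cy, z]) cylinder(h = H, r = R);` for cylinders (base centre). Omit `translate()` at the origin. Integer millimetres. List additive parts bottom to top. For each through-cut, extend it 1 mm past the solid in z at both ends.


difference() {
  translate([170, 170, 0]) cylinder(h = 100, r = 170);
  translate([180, 120, -1]) cylinder(h = 102, r = 30);
}


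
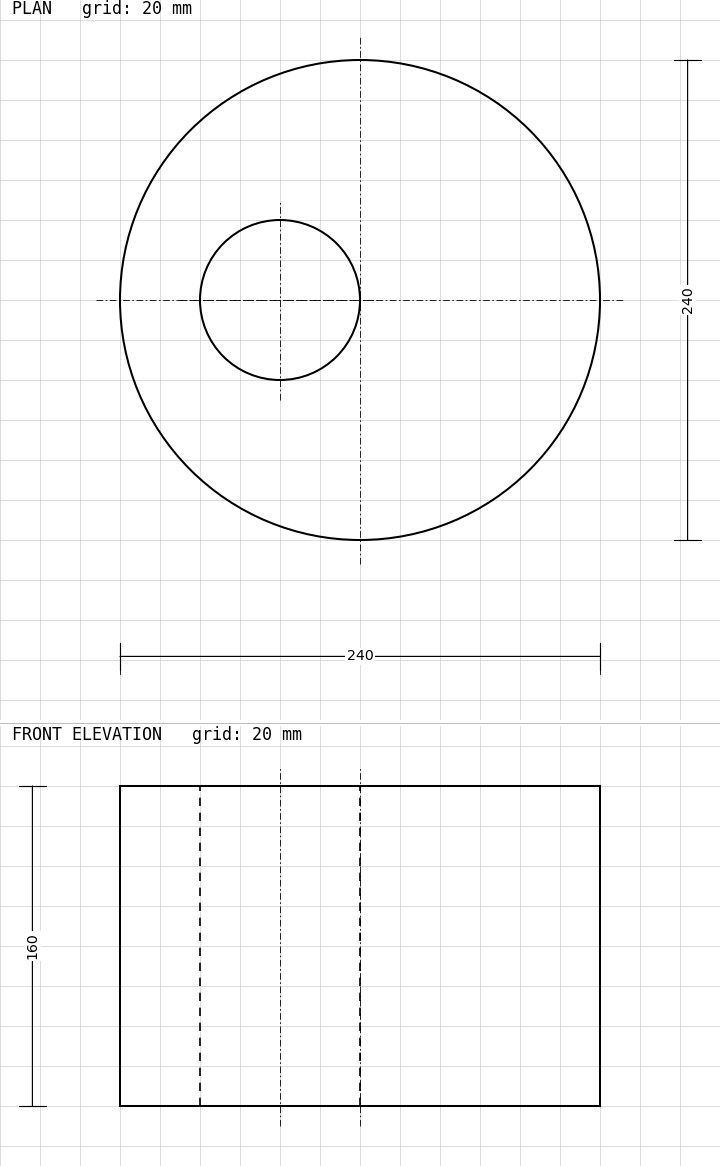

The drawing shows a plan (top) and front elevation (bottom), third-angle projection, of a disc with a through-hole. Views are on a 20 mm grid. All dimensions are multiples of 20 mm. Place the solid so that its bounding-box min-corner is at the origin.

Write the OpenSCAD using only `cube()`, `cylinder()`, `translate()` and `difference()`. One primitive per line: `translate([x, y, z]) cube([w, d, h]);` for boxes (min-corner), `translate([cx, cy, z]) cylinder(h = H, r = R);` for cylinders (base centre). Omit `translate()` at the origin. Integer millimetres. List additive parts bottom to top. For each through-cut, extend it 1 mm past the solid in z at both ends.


difference() {
  translate([120, 120, 0]) cylinder(h = 160, r = 120);
  translate([80, 120, -1]) cylinder(h = 162, r = 40);
}
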